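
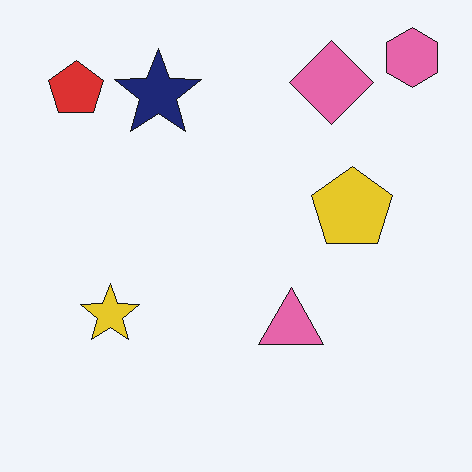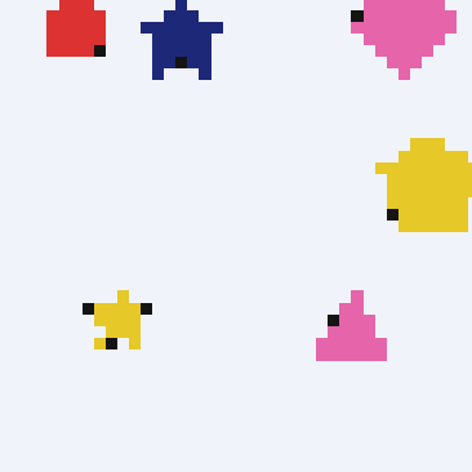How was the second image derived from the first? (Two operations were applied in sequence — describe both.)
The second image is the first heavily pixelated into large blocks, then cropped to a modestly smaller region and rescaled.

Shapes are reduced to large square blocks; fine edges and outlines are lost — a downscale-then-upscale (mosaic) effect. The visible shapes are larger and the field of view is narrower; shapes near the original edges may be partly or wholly outside the frame — a crop-and-rescale.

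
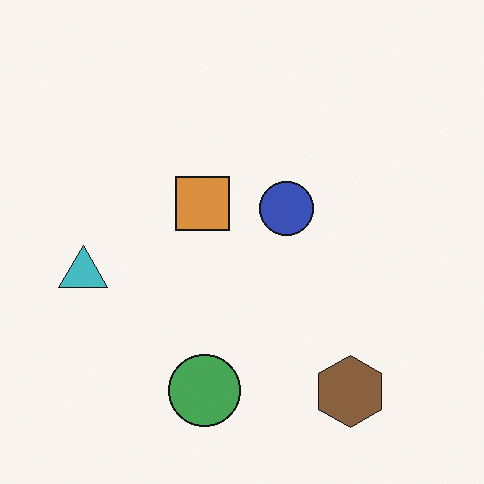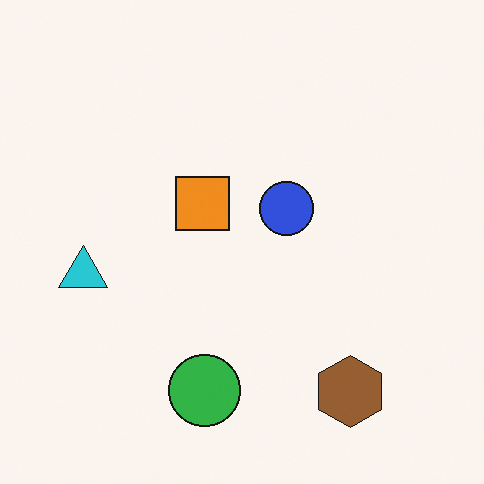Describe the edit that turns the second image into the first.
The first image is the second slightly desaturated.

All colors are more muted and greyish — a global saturation change.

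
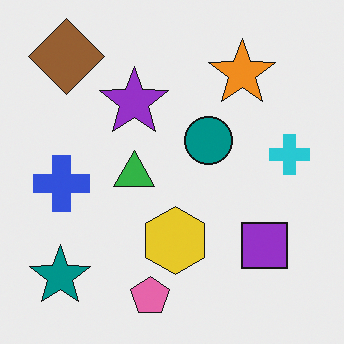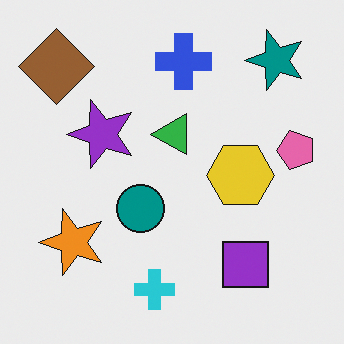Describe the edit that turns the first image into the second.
The second image is the first transposed (reflected across the top-left ↔ bottom-right diagonal).

Shapes have swapped their row and column positions — what was in the top-right is now in the bottom-left — a diagonal reflection.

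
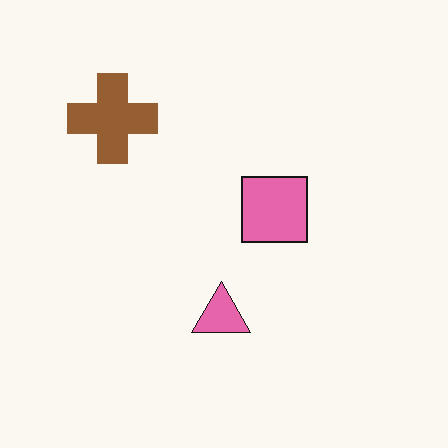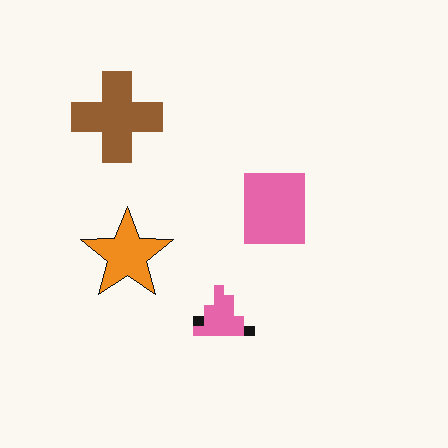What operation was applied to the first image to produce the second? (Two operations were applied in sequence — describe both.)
The second image is the first heavily pixelated into large blocks, then overlaid with an additional orange star.

Shapes are reduced to large square blocks; fine edges and outlines are lost — a downscale-then-upscale (mosaic) effect. An orange star appears in the second image that is absent from the first.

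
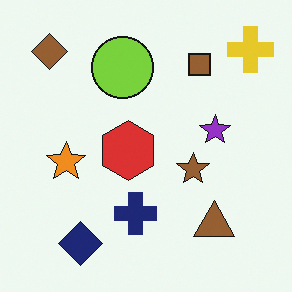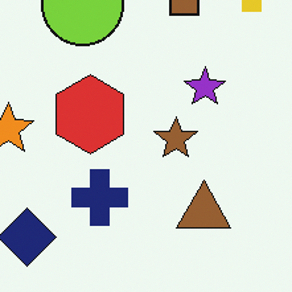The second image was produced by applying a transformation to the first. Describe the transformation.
The image was cropped slightly and scaled back up.

The visible shapes are larger and the field of view is narrower; shapes near the original edges may be partly or wholly outside the frame — a crop-and-rescale.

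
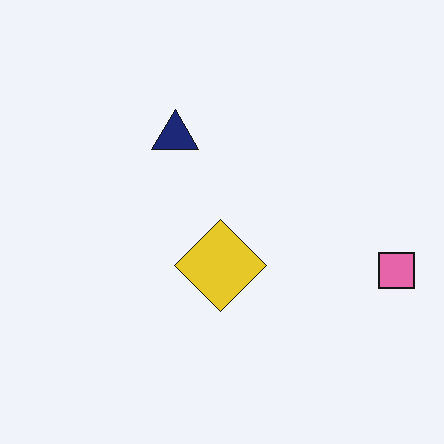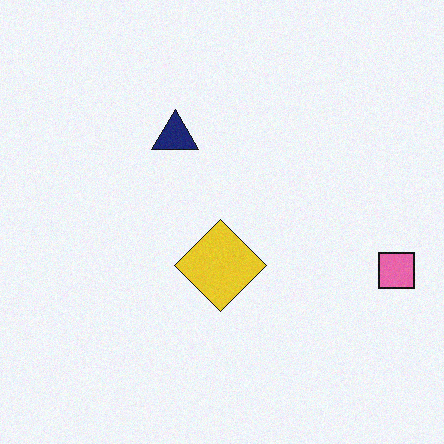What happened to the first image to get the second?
The image was degraded with light additive noise.

Random speckle covers the whole image, including the flat background.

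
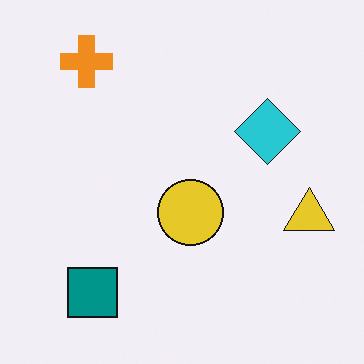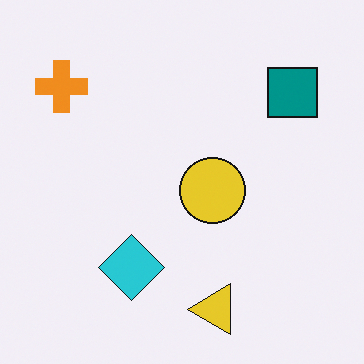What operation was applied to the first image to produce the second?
It was transposed (reflected across the top-left ↔ bottom-right diagonal).

Shapes have swapped their row and column positions — what was in the top-right is now in the bottom-left — a diagonal reflection.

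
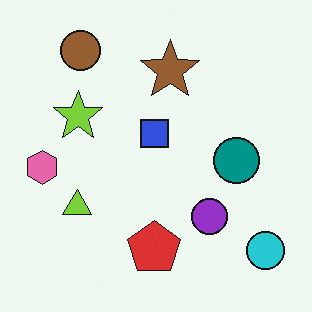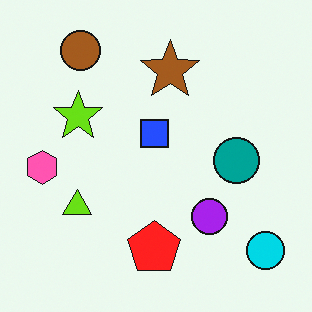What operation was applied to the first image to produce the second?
Slightly oversaturated.

All colors are more vivid — a global saturation change.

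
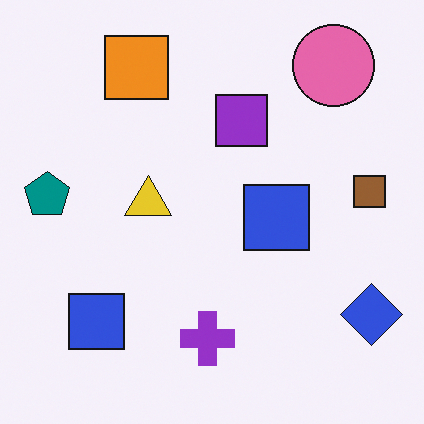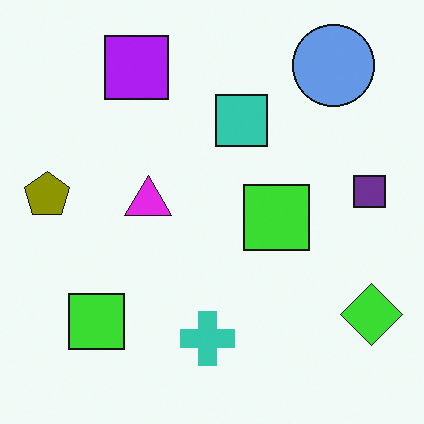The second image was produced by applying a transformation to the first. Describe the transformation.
This is the original image hue-shifted by a large amount.

Every shape's color has rotated by the same amount around the hue wheel — a uniform hue shift.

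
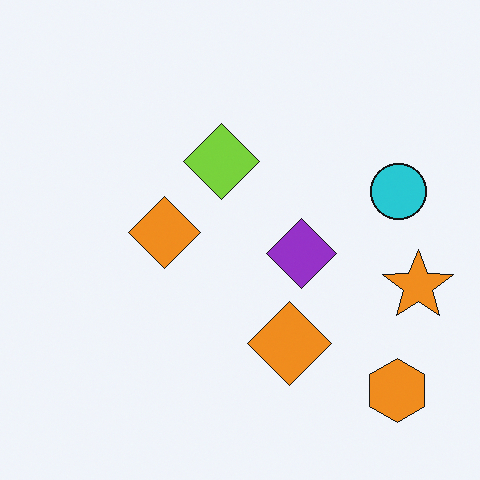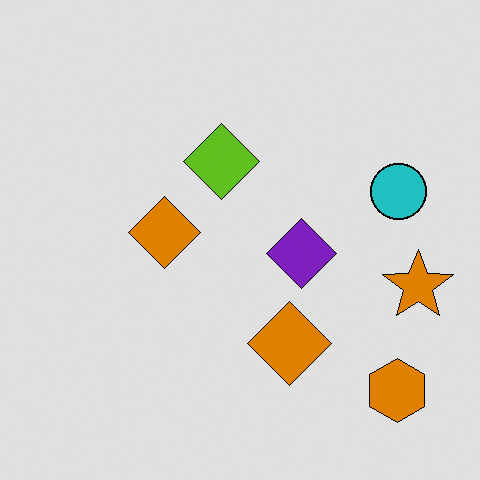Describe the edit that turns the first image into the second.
It was moderately posterized.

Each flat color has snapped to a coarser quantized level — most visibly, the near-white background has dropped to a flat grey.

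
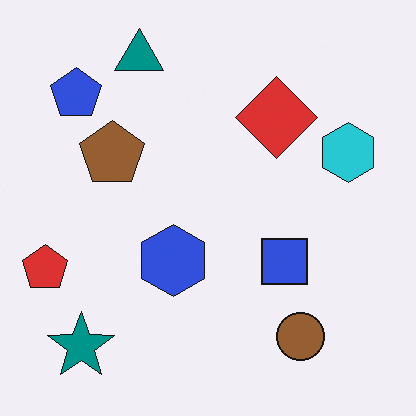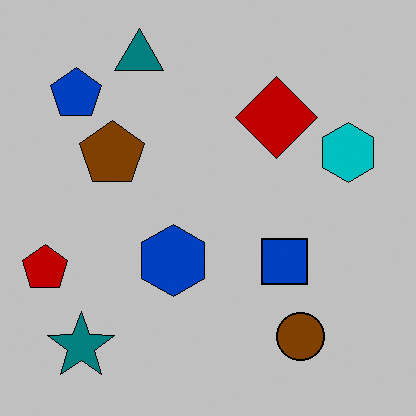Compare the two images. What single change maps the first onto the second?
Heavily posterized to just a handful of flat colors.

Each flat color has snapped to a coarser quantized level — most visibly, the near-white background has dropped to a flat grey.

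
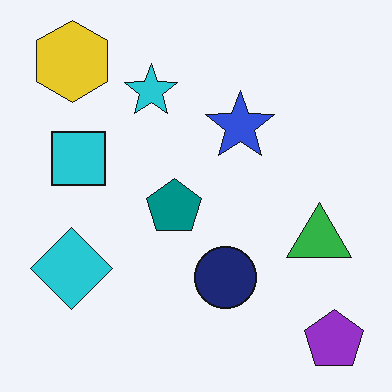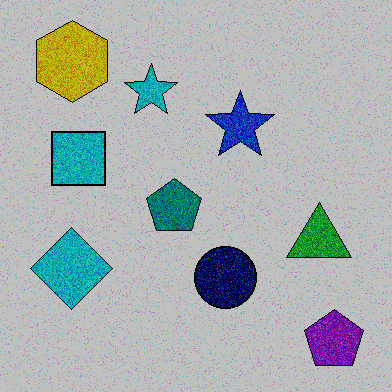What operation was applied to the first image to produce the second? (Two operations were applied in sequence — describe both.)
This is the original image degraded with heavy additive noise, then heavily posterized to just a handful of flat colors.

Random speckle covers the whole image, including the flat background. Each flat color has snapped to a coarser quantized level — most visibly, the near-white background has dropped to a flat grey.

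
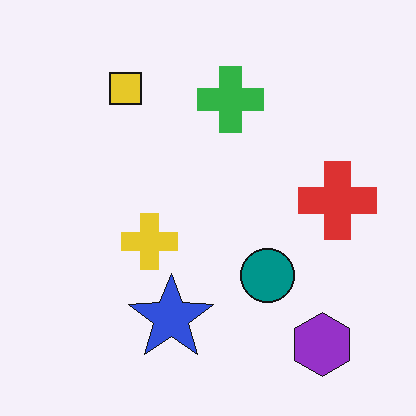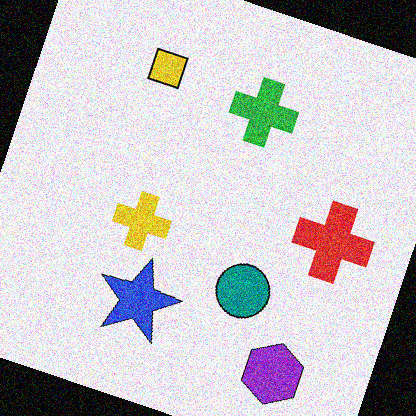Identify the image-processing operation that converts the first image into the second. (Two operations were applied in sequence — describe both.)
This is the original image rotated clockwise by a clearly visible amount, then degraded with strong gaussian noise.

Every shape is tilted by the same angle and the image corners show triangular fill wedges — a whole-image rotation by a non-right angle. Random speckle covers the whole image, including the flat background.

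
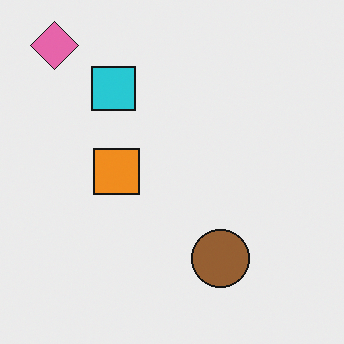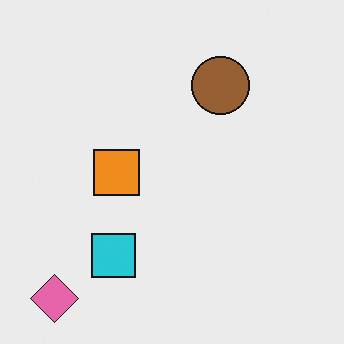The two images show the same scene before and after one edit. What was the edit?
Flipped vertically (top ↔ bottom).

The pink diamond is in the top-left of the first image and the bottom-left of the second — shapes on opposite sides of the horizontal midline have swapped in a mirror flip.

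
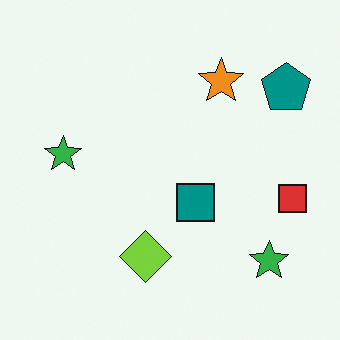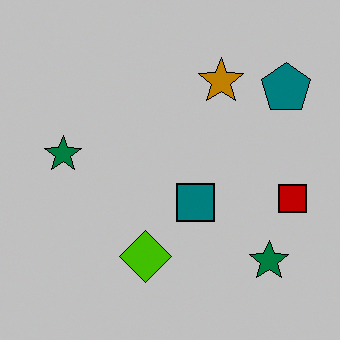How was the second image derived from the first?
The transformation is: heavily posterized to just a handful of flat colors.

Each flat color has snapped to a coarser quantized level — most visibly, the near-white background has dropped to a flat grey.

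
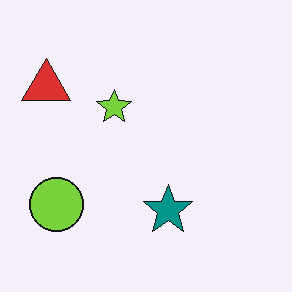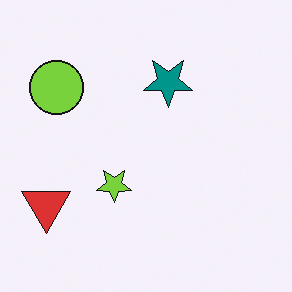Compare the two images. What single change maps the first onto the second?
This is the original image flipped vertically (top ↔ bottom).

The teal star is in the bottom of the first image and the top of the second — shapes on opposite sides of the horizontal midline have swapped in a mirror flip.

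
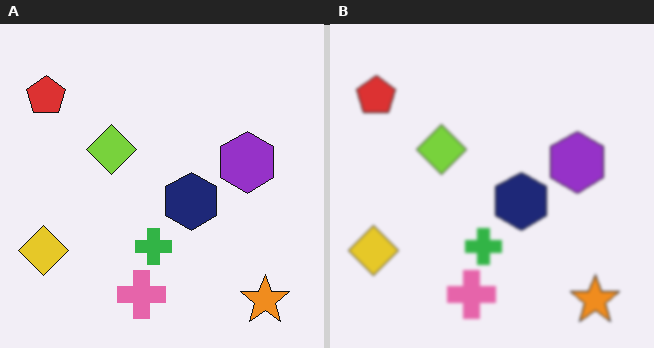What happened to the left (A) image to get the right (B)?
The right (B) image is the left (A) slightly softened.

Shape edges and outlines are uniformly softened across the whole image.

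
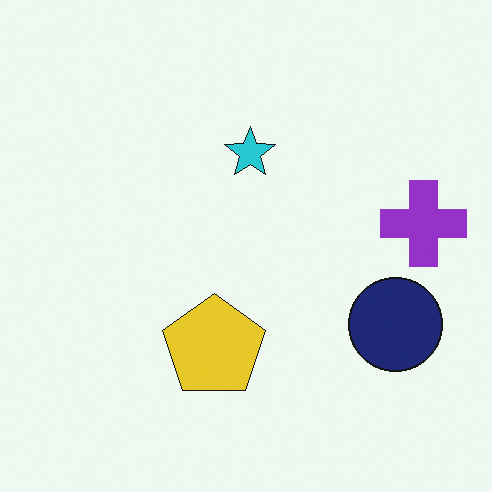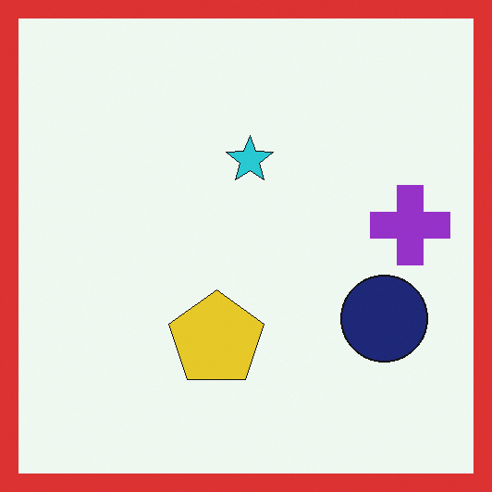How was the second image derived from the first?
The image was framed with a red border.

A solid red frame runs around the edge of the second image, with the content slightly shrunk inside it.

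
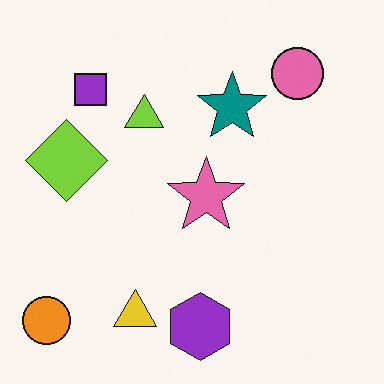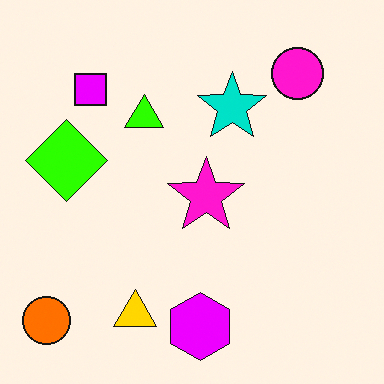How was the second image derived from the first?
The image was heavily oversaturated.

All colors are more vivid — a global saturation change.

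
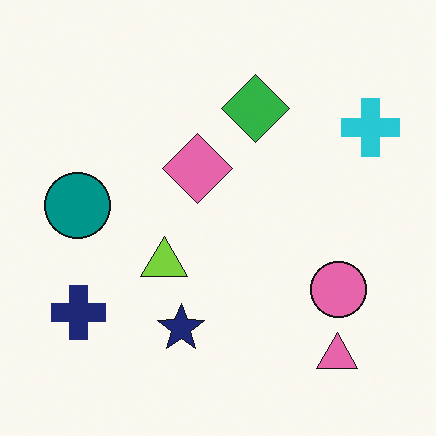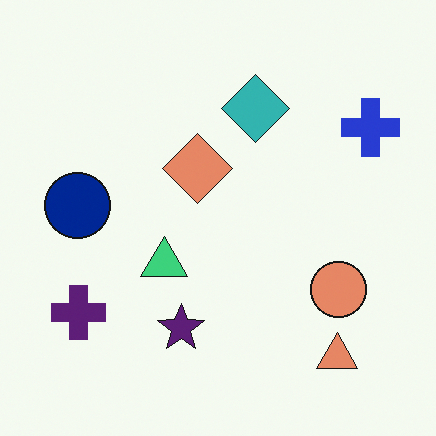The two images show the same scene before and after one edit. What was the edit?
This is the original image hue-shifted slightly.

Every shape's color has rotated by the same amount around the hue wheel — a uniform hue shift.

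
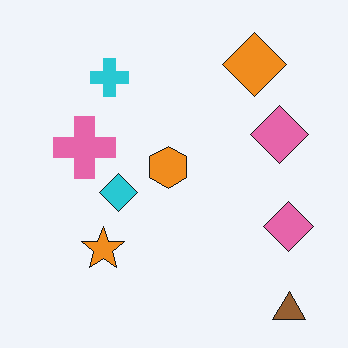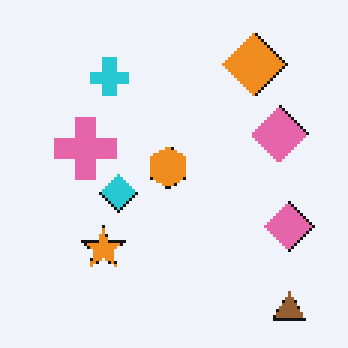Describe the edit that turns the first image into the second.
The second image is the first lightly pixelated (a mild mosaic effect).

Shapes are reduced to large square blocks; fine edges and outlines are lost — a downscale-then-upscale (mosaic) effect.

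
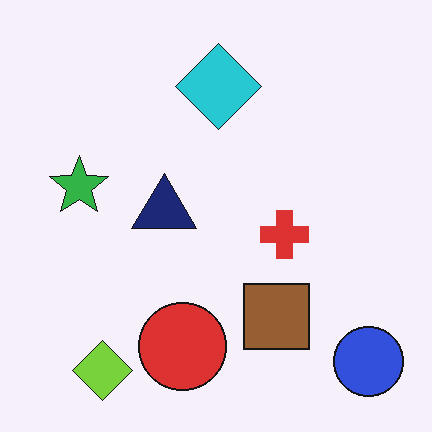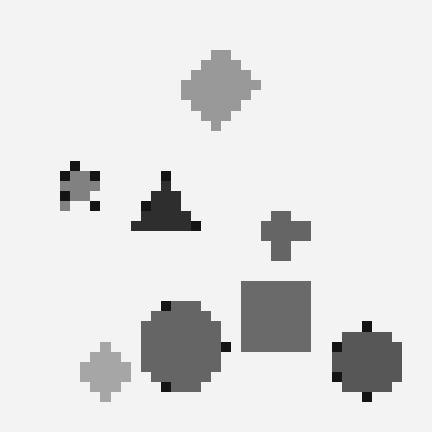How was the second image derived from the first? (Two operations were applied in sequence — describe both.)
The second image is the first heavily pixelated into large blocks, then converted to grayscale.

Shapes are reduced to large square blocks; fine edges and outlines are lost — a downscale-then-upscale (mosaic) effect. All color is removed — every shape is now a shade of grey.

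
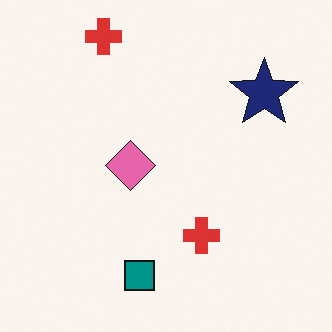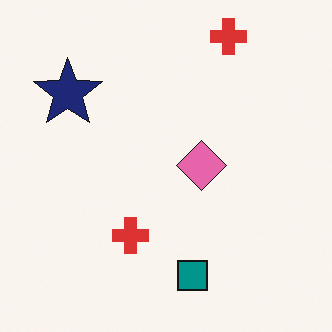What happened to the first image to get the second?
Flipped horizontally (left ↔ right).

The navy star is in the top-right of the first image and the top-left of the second — shapes on opposite sides of the vertical midline have swapped in a mirror flip.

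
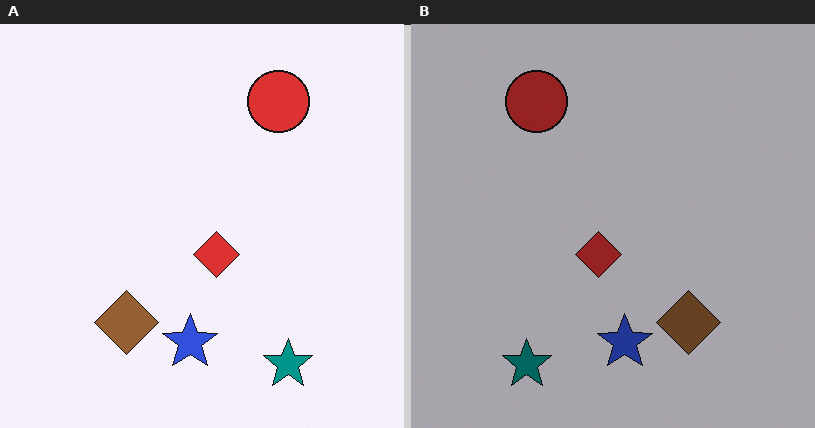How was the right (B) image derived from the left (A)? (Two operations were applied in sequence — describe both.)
Flipped horizontally (left ↔ right), then substantially darkened.

The teal star is in the bottom-right of the left (A) image and the bottom-left of the right (B) — shapes on opposite sides of the vertical midline have swapped in a mirror flip. Every pixel — background and shapes alike — is uniformly darkened.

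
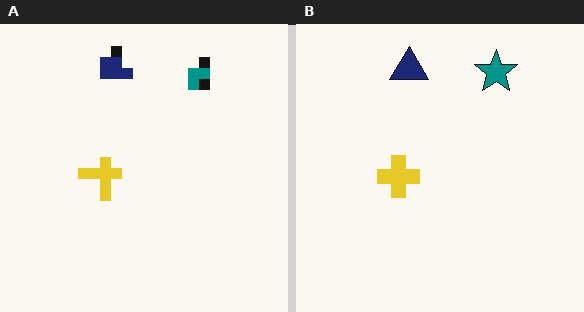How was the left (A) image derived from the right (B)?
It was coarsely pixelated.

Shapes are reduced to large square blocks; fine edges and outlines are lost — a downscale-then-upscale (mosaic) effect.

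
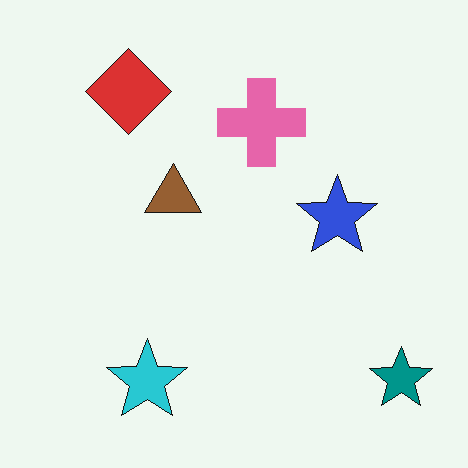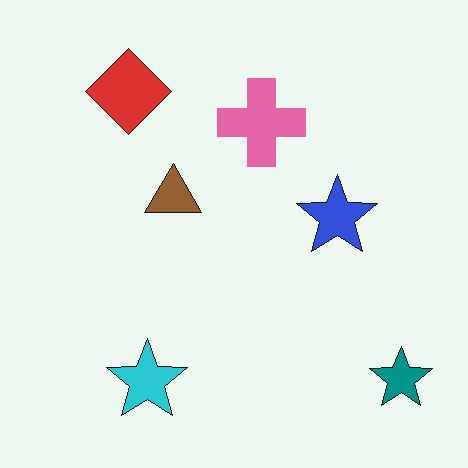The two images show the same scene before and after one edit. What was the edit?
This is the original image JPEG-compressed with visible artifacts.

Blocky 8×8 compression artifacts appear around shape edges and the flat background shows ringing — characteristic JPEG degradation.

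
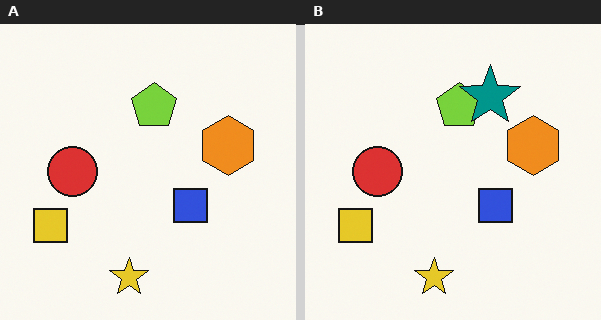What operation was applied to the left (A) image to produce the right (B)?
Overlaid with an additional teal star.

A teal star appears in the right (B) image that is absent from the left (A).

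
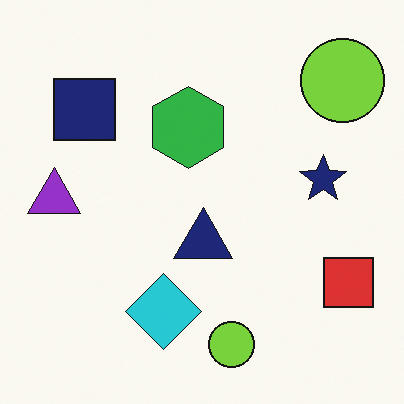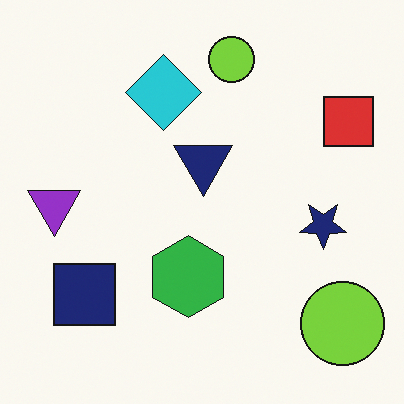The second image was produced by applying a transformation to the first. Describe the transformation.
The second image is the first flipped vertically (top ↔ bottom).

The cyan diamond is in the bottom of the first image and the top of the second — shapes on opposite sides of the horizontal midline have swapped in a mirror flip.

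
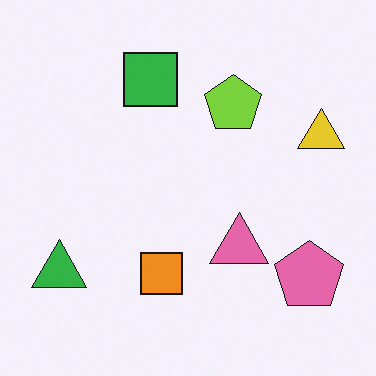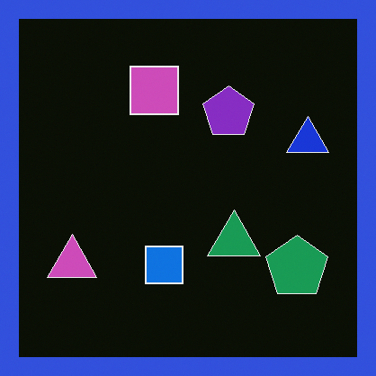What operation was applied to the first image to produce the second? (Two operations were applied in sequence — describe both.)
The image was color-inverted (negative), then framed with a blue border.

The light background has become dark and every shape's color is its complement — a photographic negative. A solid blue frame runs around the edge of the second image, with the content slightly shrunk inside it.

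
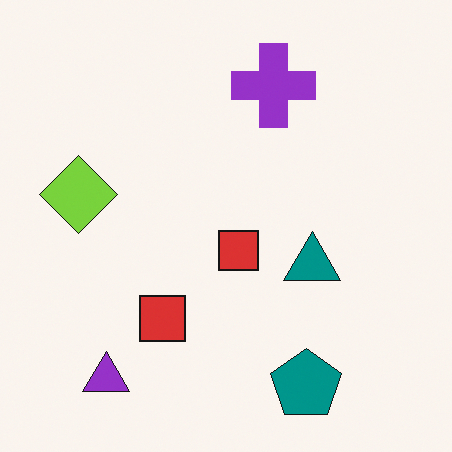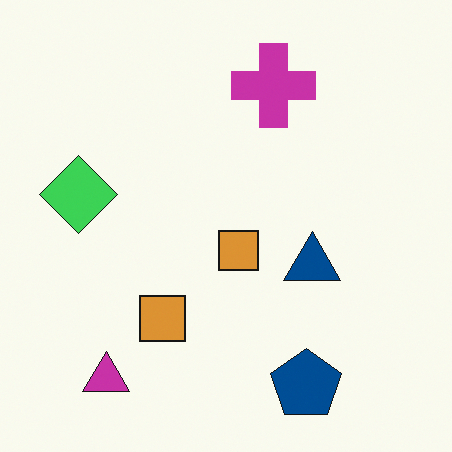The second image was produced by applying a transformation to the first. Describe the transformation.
Hue-shifted slightly.

Every shape's color has rotated by the same amount around the hue wheel — a uniform hue shift.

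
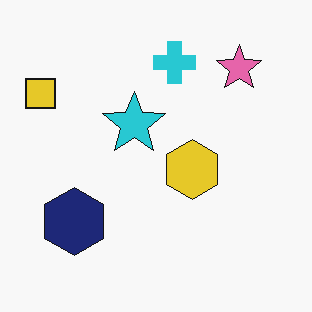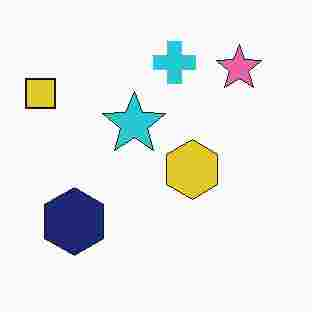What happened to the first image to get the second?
The second image is the first degraded with heavy JPEG compression.

Blocky 8×8 compression artifacts appear around shape edges and the flat background shows ringing — characteristic JPEG degradation.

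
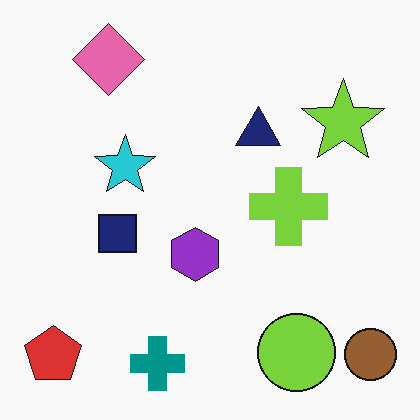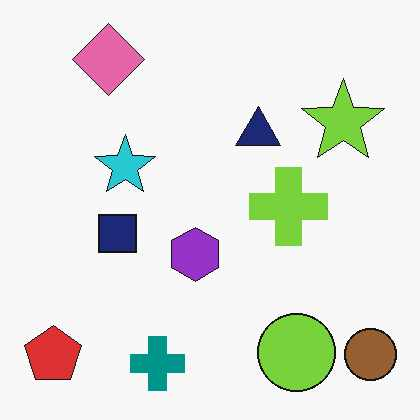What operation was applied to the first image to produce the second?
It was JPEG-compressed with visible artifacts.

Blocky 8×8 compression artifacts appear around shape edges and the flat background shows ringing — characteristic JPEG degradation.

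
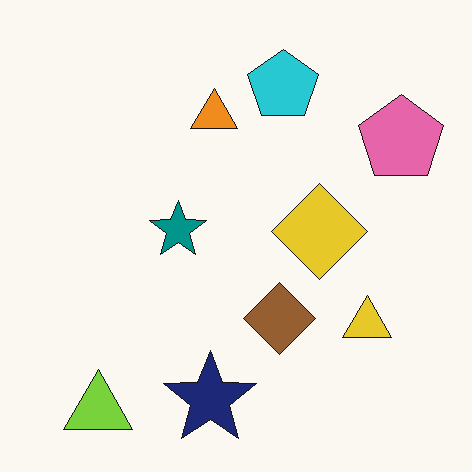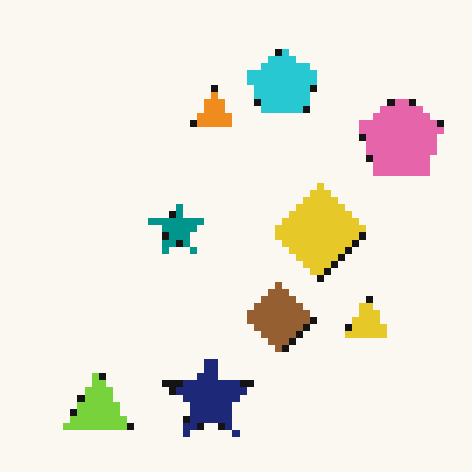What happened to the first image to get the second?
The transformation is: pixelated into visible square blocks.

Shapes are reduced to large square blocks; fine edges and outlines are lost — a downscale-then-upscale (mosaic) effect.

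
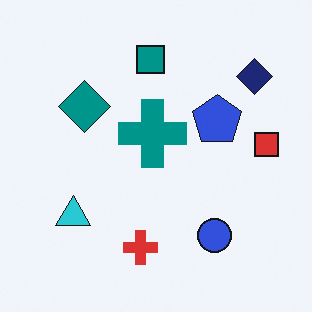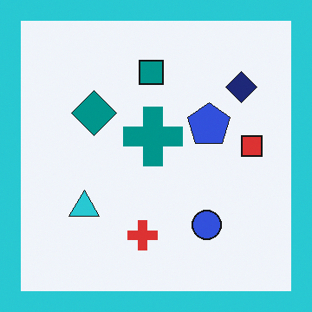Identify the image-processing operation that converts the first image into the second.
This is the original image framed with a cyan border.

A solid cyan frame runs around the edge of the second image, with the content slightly shrunk inside it.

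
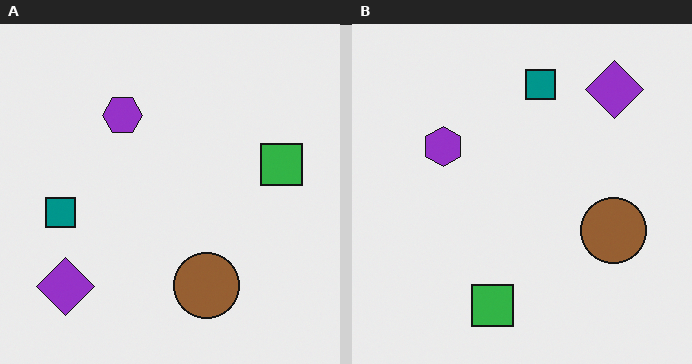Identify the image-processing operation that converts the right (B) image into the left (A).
It was transposed (reflected across the top-left ↔ bottom-right diagonal).

Shapes have swapped their row and column positions — what was in the top-right is now in the bottom-left — a diagonal reflection.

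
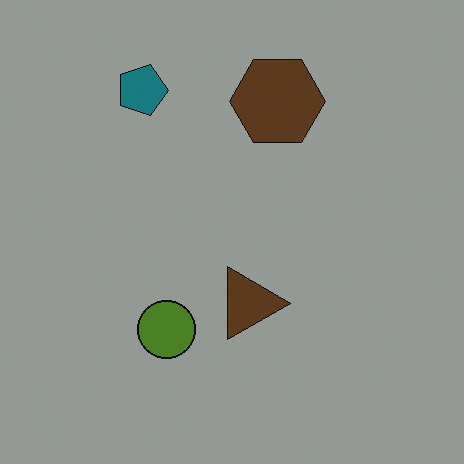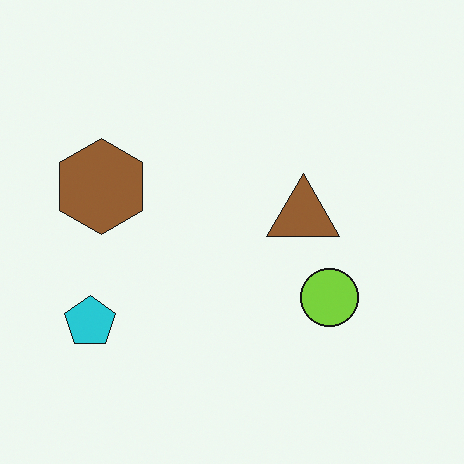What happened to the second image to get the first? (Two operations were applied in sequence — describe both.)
It was rotated 90° clockwise, then substantially darkened.

The cyan pentagon sits in the bottom-left of the second image and the top-left of the first — consistent with a whole-image 90° clockwise rotation. Every pixel — background and shapes alike — is uniformly darkened.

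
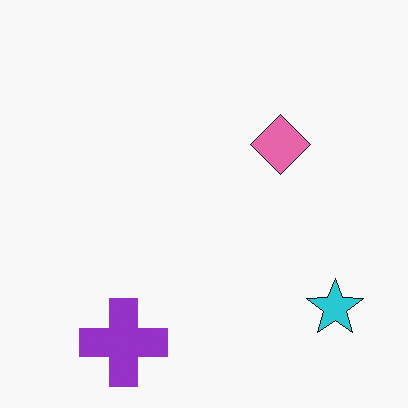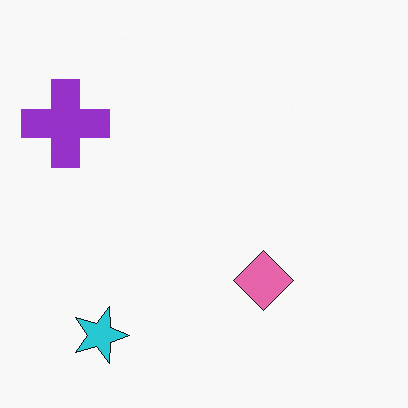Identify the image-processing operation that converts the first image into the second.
Rotated 90° clockwise.

The cyan star sits in the bottom-right of the first image and the bottom-left of the second — consistent with a whole-image 90° clockwise rotation.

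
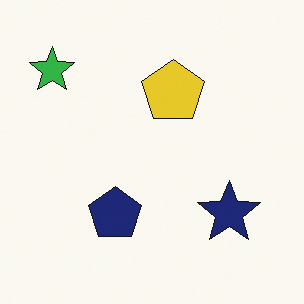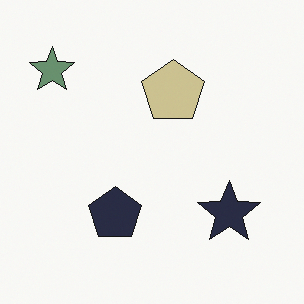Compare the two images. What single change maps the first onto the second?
The second image is the first made much more muted (saturation change).

All colors are more muted and greyish — a global saturation change.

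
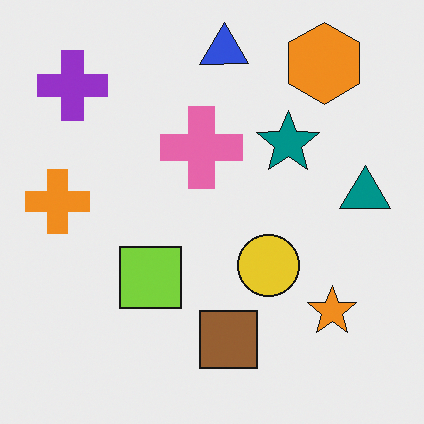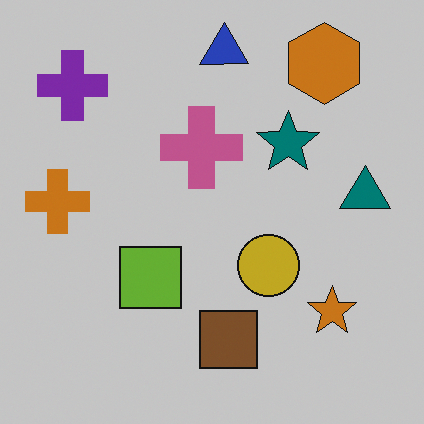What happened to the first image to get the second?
The transformation is: slightly darkened.

Every pixel — background and shapes alike — is uniformly darkened.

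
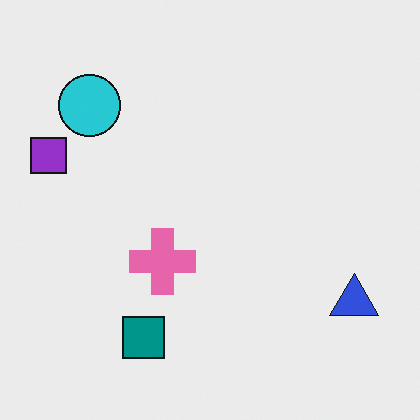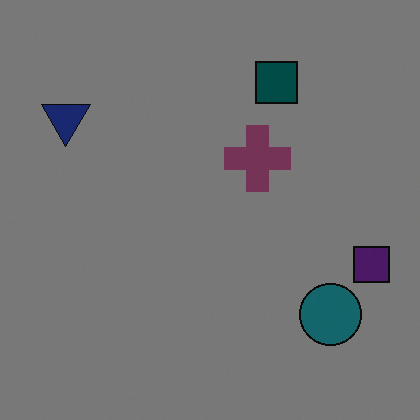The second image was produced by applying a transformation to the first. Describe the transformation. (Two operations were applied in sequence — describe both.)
The transformation is: rotated 180°, then noticeably darkened.

The purple square sits in the left of the first image and the right of the second — consistent with a whole-image 180° rotation. Every pixel — background and shapes alike — is uniformly darkened.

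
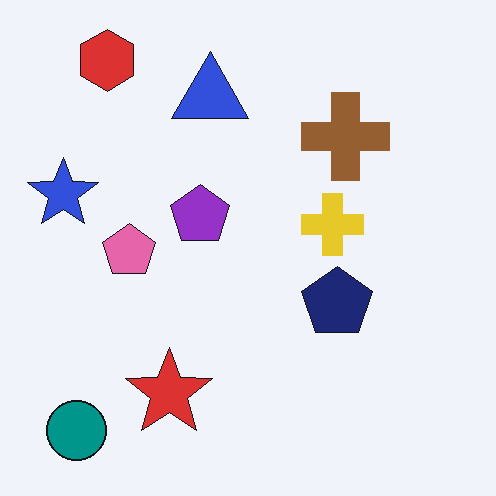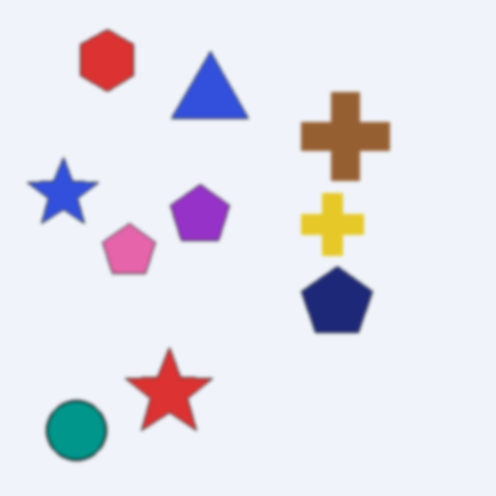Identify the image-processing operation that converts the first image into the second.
This is the original image lightly blurred.

Shape edges and outlines are uniformly softened across the whole image.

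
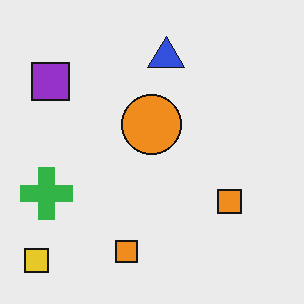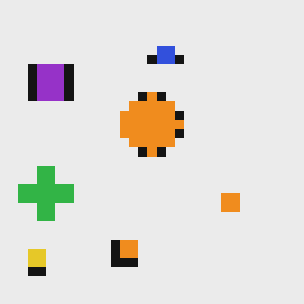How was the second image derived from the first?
The transformation is: heavily pixelated into large blocks.

Shapes are reduced to large square blocks; fine edges and outlines are lost — a downscale-then-upscale (mosaic) effect.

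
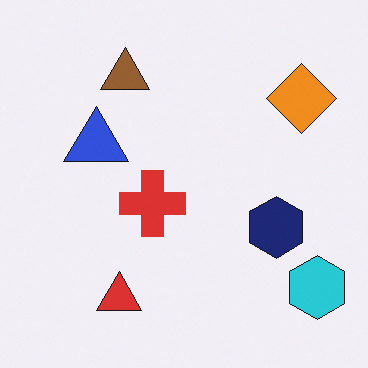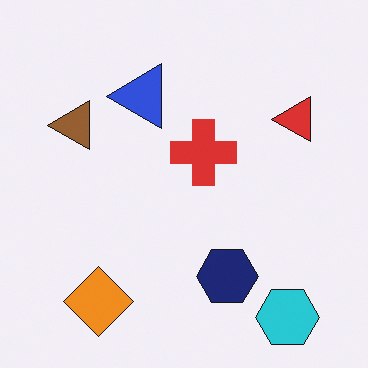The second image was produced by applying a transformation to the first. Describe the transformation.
This is the original image transposed (reflected across the top-left ↔ bottom-right diagonal).

Shapes have swapped their row and column positions — what was in the top-right is now in the bottom-left — a diagonal reflection.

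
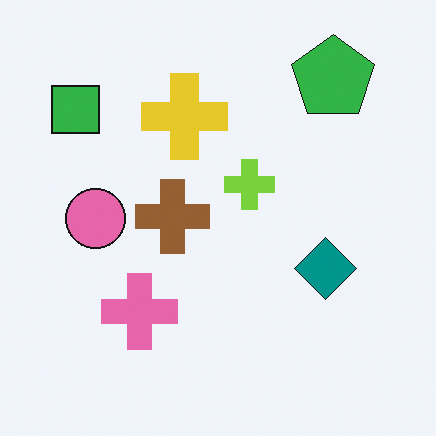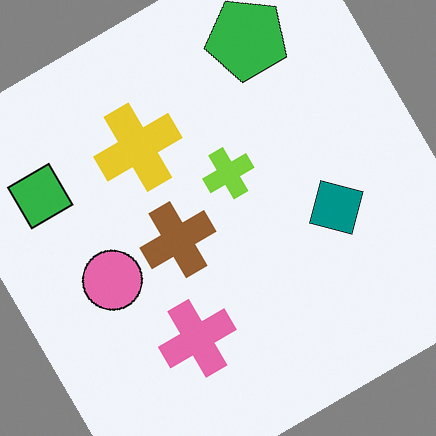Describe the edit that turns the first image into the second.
The image was rotated counter-clockwise by a large amount — several tens of degrees.

Every shape is tilted by the same angle and the image corners show triangular fill wedges — a whole-image rotation by a non-right angle.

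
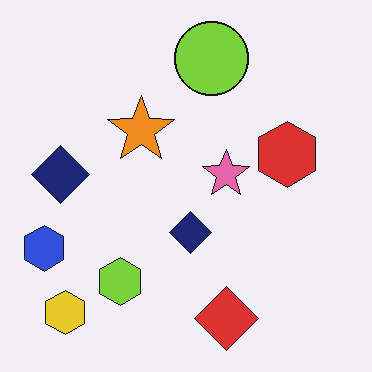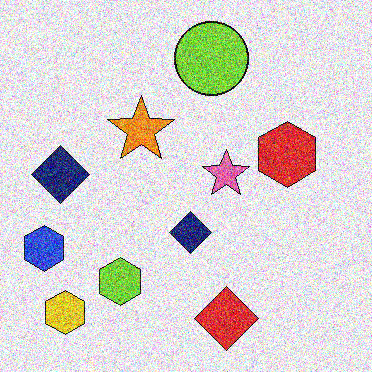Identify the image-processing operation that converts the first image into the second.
The second image is the first degraded with a thick layer of grain.

Random speckle covers the whole image, including the flat background.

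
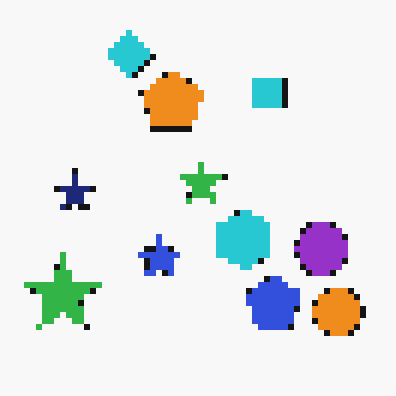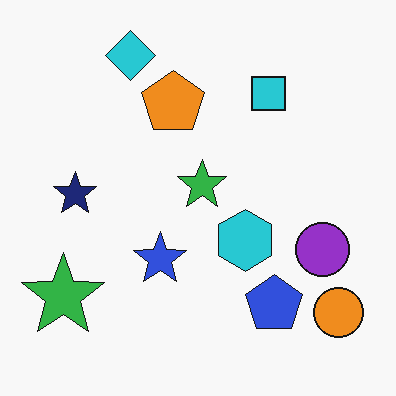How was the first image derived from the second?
This is the original image pixelated into visible square blocks.

Shapes are reduced to large square blocks; fine edges and outlines are lost — a downscale-then-upscale (mosaic) effect.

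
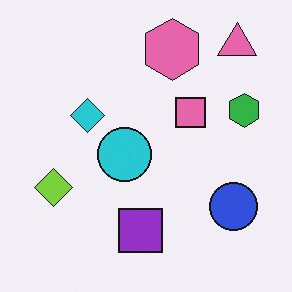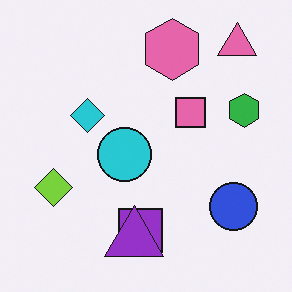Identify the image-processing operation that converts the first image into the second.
The transformation is: overlaid with an additional purple triangle.

A purple triangle appears in the second image that is absent from the first.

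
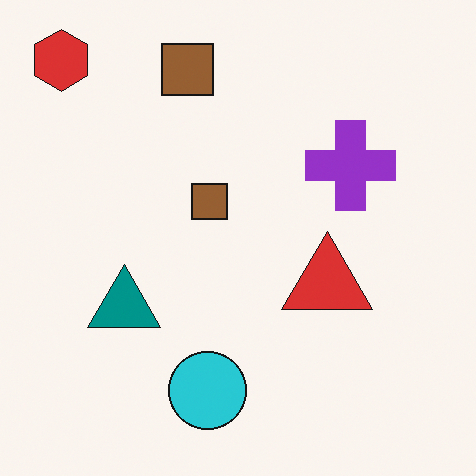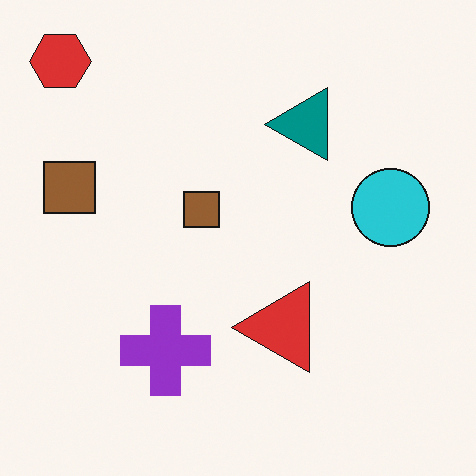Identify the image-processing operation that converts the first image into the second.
The transformation is: transposed (reflected across the top-left ↔ bottom-right diagonal).

Shapes have swapped their row and column positions — what was in the top-right is now in the bottom-left — a diagonal reflection.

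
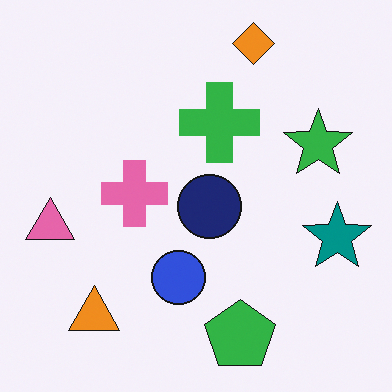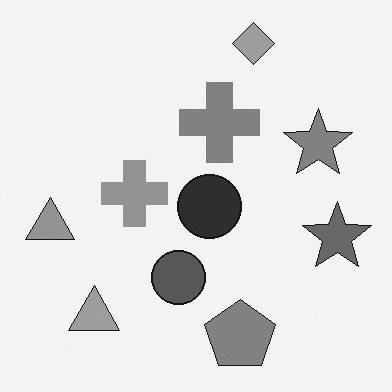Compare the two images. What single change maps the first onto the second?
The image was converted to grayscale.

All color is removed — every shape is now a shade of grey.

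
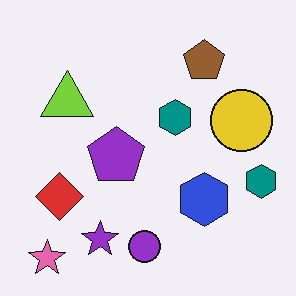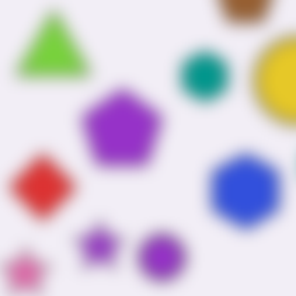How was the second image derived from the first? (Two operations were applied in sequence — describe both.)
Heavily blurred, then cropped to a modestly smaller region and rescaled.

Shape edges and outlines are uniformly softened across the whole image. The visible shapes are larger and the field of view is narrower; shapes near the original edges may be partly or wholly outside the frame — a crop-and-rescale.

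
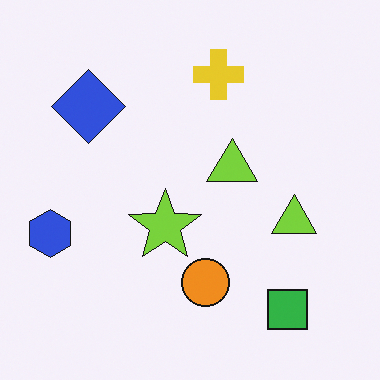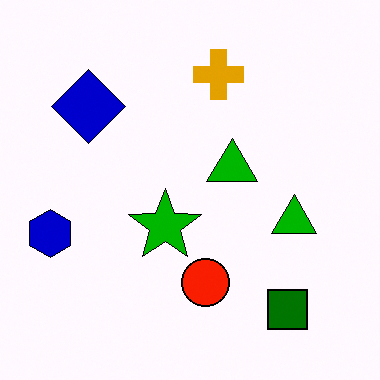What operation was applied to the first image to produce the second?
The transformation is: given much higher contrast.

Tones are pushed away from mid-grey across the whole image — a global contrast change.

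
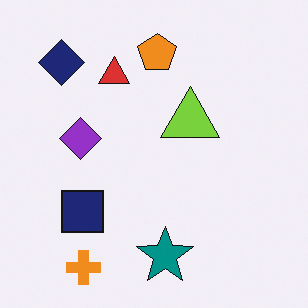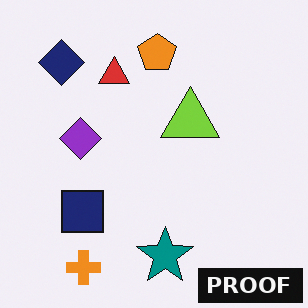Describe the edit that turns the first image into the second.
Watermarked with the text "PROOF" in the lower-right corner.

A dark label reading "PROOF" appears in the lower-right corner.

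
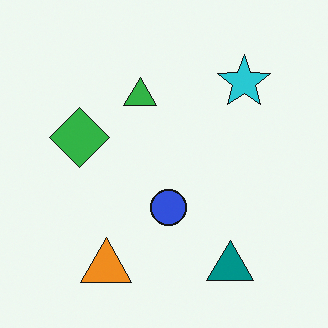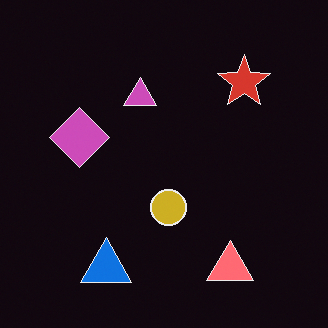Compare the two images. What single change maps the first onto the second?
The image was color-inverted (negative).

The light background has become dark and every shape's color is its complement — a photographic negative.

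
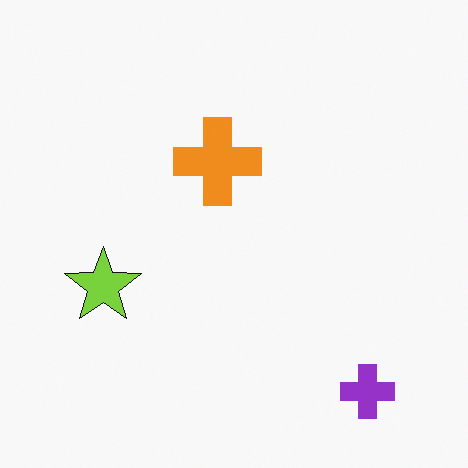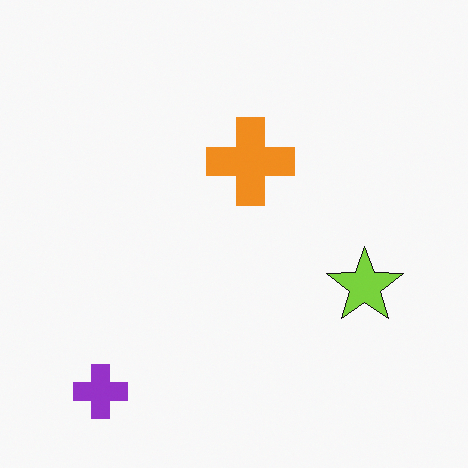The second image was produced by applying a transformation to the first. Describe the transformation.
The transformation is: flipped horizontally (left ↔ right).

The purple cross is in the bottom-right of the first image and the bottom-left of the second — shapes on opposite sides of the vertical midline have swapped in a mirror flip.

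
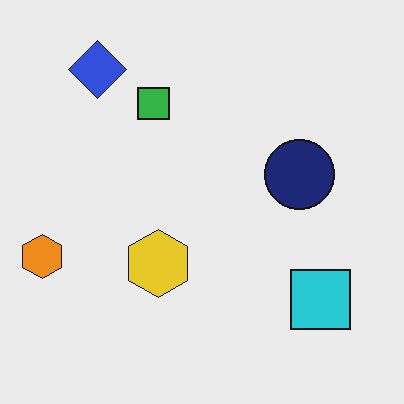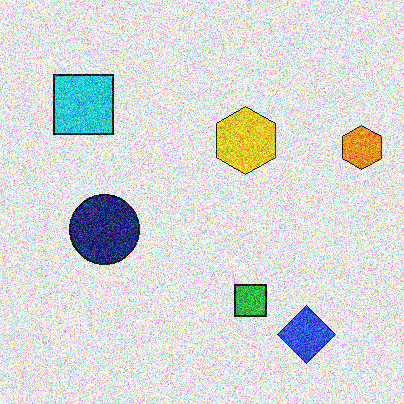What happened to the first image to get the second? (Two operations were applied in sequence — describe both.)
Degraded with strong gaussian noise, then rotated 180°.

Random speckle covers the whole image, including the flat background. The blue diamond sits in the top-left of the first image and the bottom-right of the second — consistent with a whole-image 180° rotation.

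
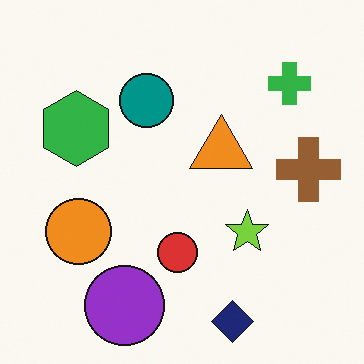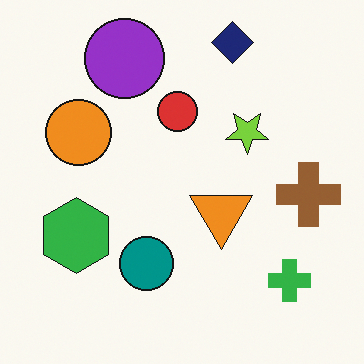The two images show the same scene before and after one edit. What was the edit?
This is the original image flipped vertically (top ↔ bottom).

The navy diamond is in the bottom of the first image and the top of the second — shapes on opposite sides of the horizontal midline have swapped in a mirror flip.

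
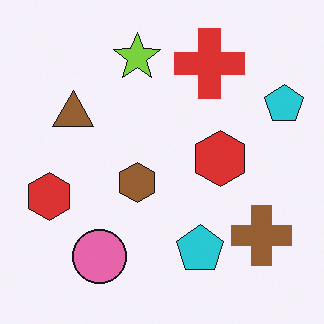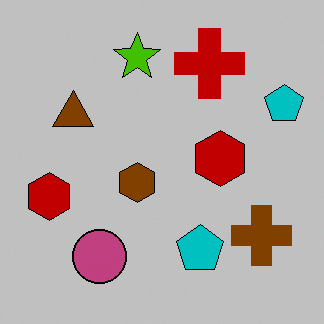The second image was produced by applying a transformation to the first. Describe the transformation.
The image was heavily posterized to just a handful of flat colors.

Each flat color has snapped to a coarser quantized level — most visibly, the near-white background has dropped to a flat grey.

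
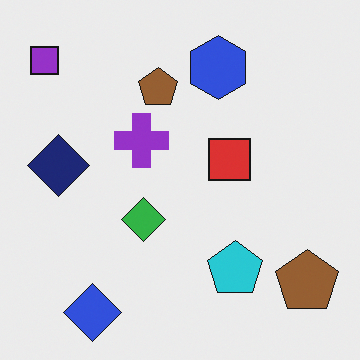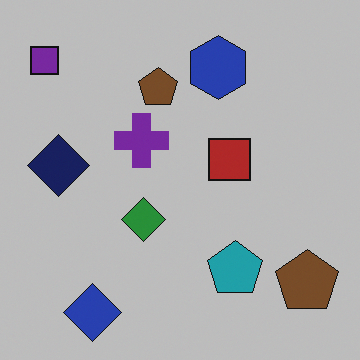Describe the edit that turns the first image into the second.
It was slightly darkened.

Every pixel — background and shapes alike — is uniformly darkened.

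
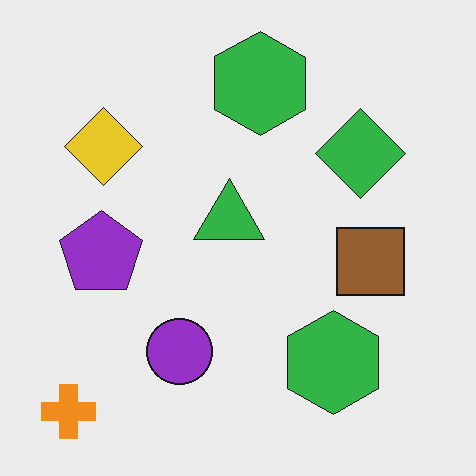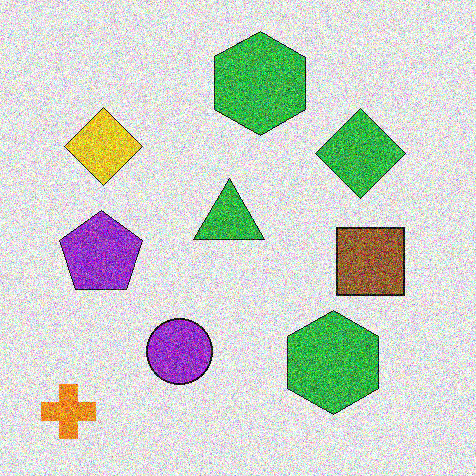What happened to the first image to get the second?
Degraded with strong gaussian noise.

Random speckle covers the whole image, including the flat background.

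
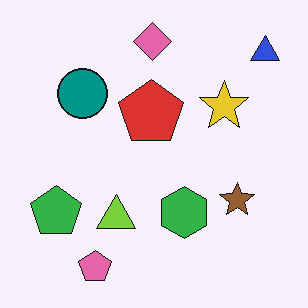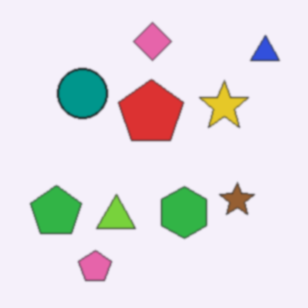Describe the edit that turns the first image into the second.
Lightly blurred.

Shape edges and outlines are uniformly softened across the whole image.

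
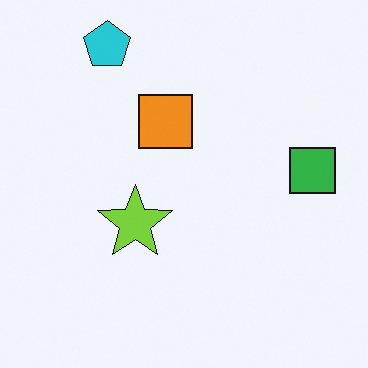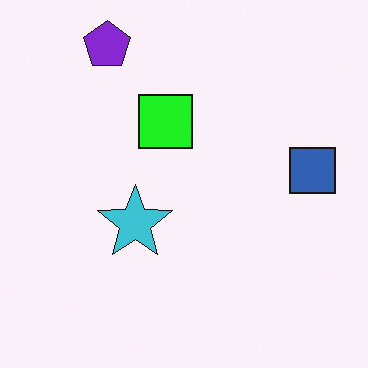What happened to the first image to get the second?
The transformation is: hue-shifted noticeably.

Every shape's color has rotated by the same amount around the hue wheel — a uniform hue shift.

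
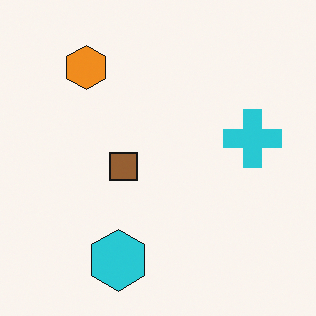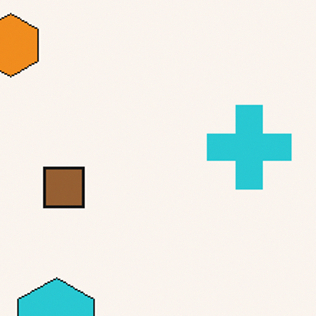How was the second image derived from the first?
The image was cropped slightly and scaled back up.

The visible shapes are larger and the field of view is narrower; shapes near the original edges may be partly or wholly outside the frame — a crop-and-rescale.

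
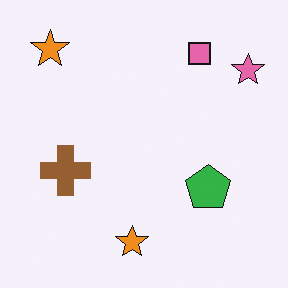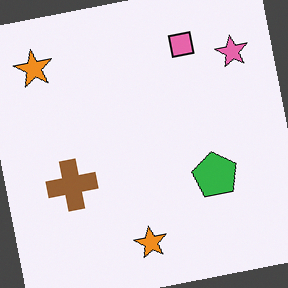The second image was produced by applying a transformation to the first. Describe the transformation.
This is the original image rotated counter-clockwise by a slight angle.

Every shape is tilted by the same angle and the image corners show triangular fill wedges — a whole-image rotation by a non-right angle.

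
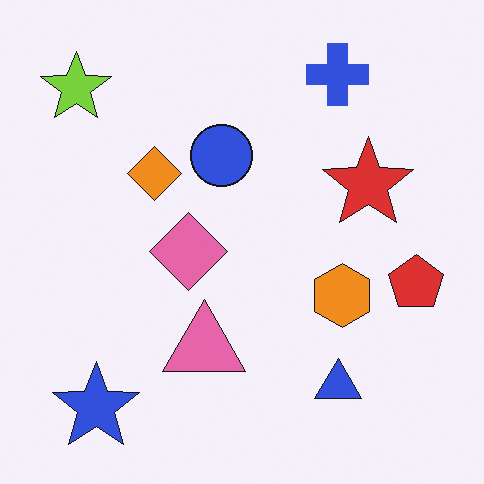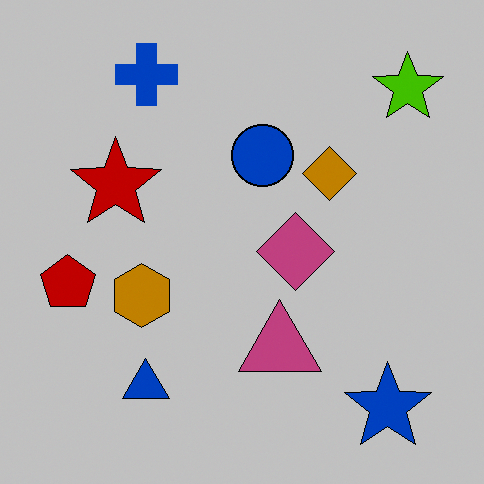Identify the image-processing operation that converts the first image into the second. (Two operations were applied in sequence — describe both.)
The transformation is: flipped horizontally (left ↔ right), then aggressively posterized.

The red pentagon is in the right of the first image and the left of the second — shapes on opposite sides of the vertical midline have swapped in a mirror flip. Each flat color has snapped to a coarser quantized level — most visibly, the near-white background has dropped to a flat grey.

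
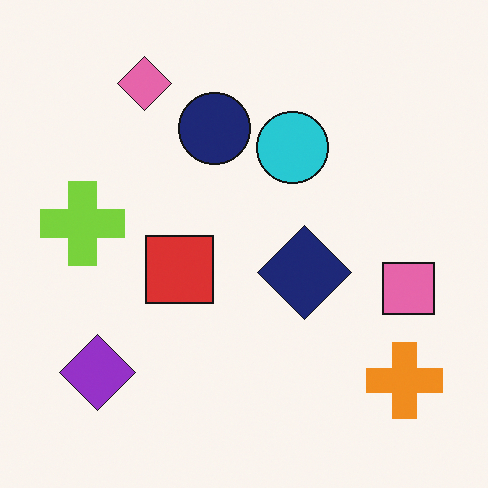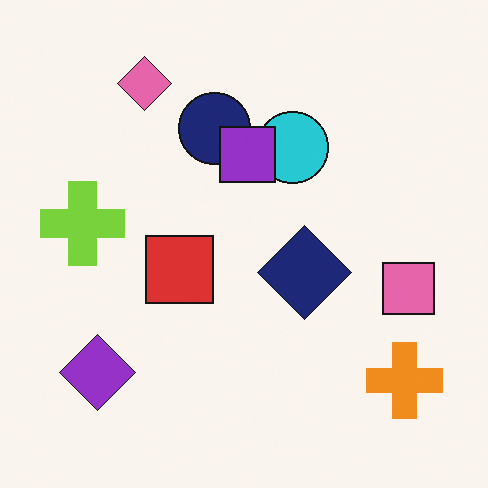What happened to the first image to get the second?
The transformation is: overlaid with an additional purple square.

A purple square appears in the second image that is absent from the first.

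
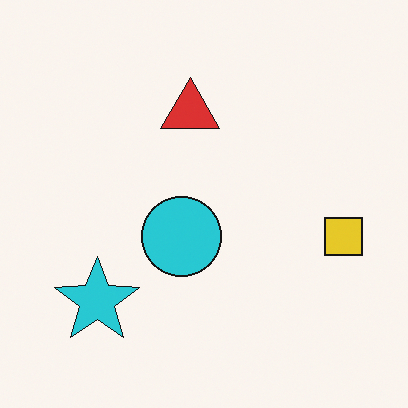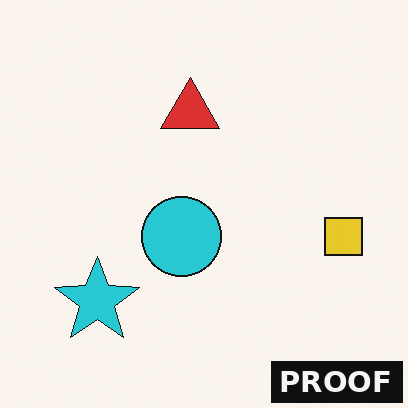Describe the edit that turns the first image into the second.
The transformation is: watermarked with the text "PROOF" in the lower-right corner.

A dark label reading "PROOF" appears in the lower-right corner.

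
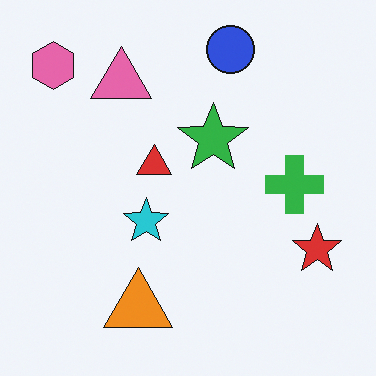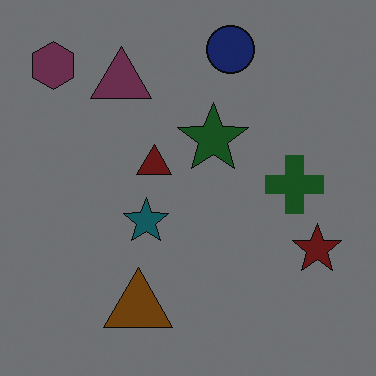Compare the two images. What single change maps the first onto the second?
The transformation is: substantially darkened.

Every pixel — background and shapes alike — is uniformly darkened.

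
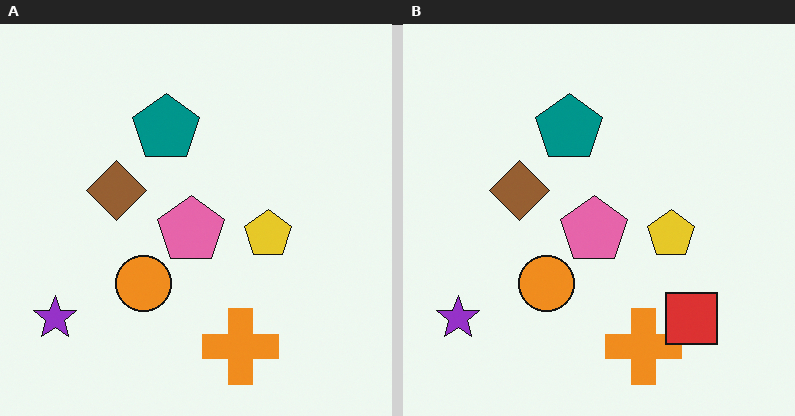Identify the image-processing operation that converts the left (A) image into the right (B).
The transformation is: overlaid with an additional red square.

A red square appears in the right (B) image that is absent from the left (A).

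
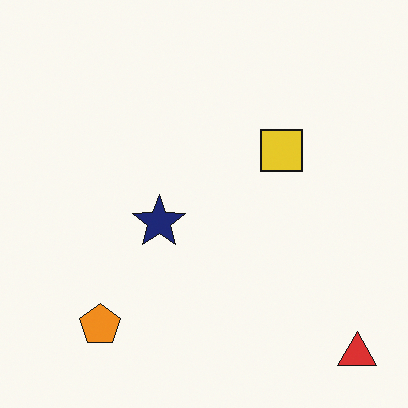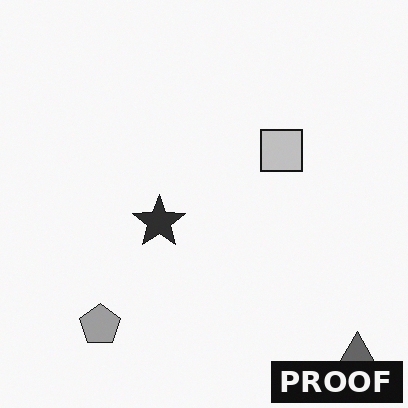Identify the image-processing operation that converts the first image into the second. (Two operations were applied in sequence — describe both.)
The second image is the first converted to grayscale, then watermarked with the text "PROOF" in the lower-right corner.

All color is removed — every shape is now a shade of grey. A dark label reading "PROOF" appears in the lower-right corner.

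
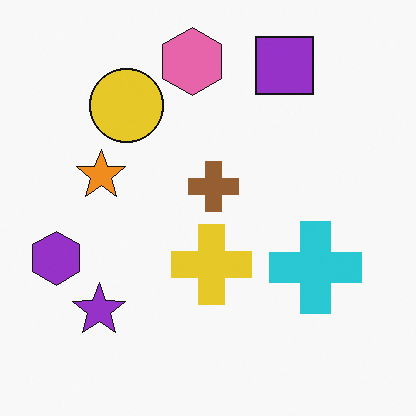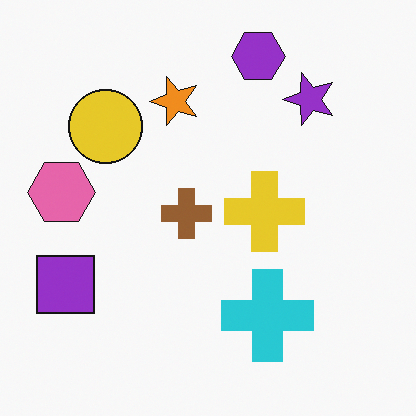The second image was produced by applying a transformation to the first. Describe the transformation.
This is the original image transposed (reflected across the top-left ↔ bottom-right diagonal).

Shapes have swapped their row and column positions — what was in the top-right is now in the bottom-left — a diagonal reflection.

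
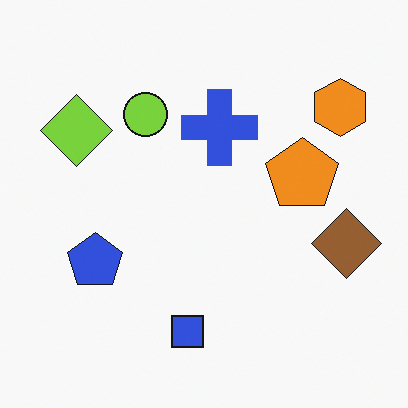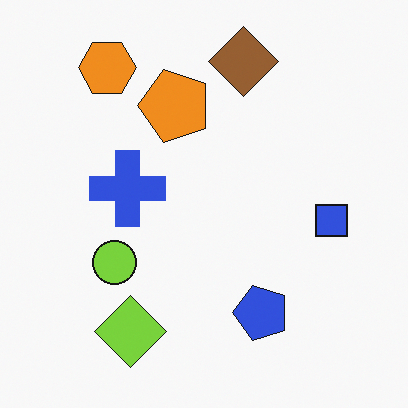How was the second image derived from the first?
The transformation is: rotated 90° counter-clockwise.

The orange hexagon sits in the top-right of the first image and the top-left of the second — consistent with a whole-image 90° counter-clockwise rotation.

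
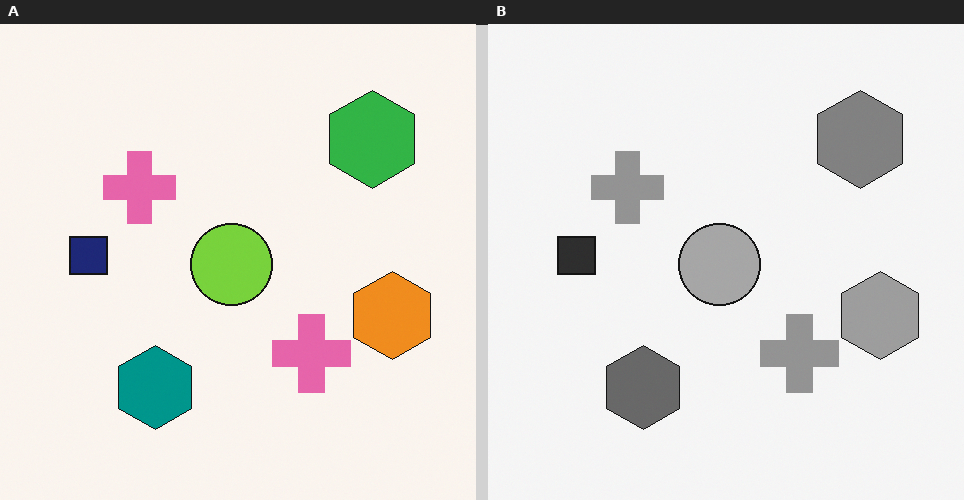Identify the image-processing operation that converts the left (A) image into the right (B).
The right (B) image is the left (A) converted to grayscale.

All color is removed — every shape is now a shade of grey.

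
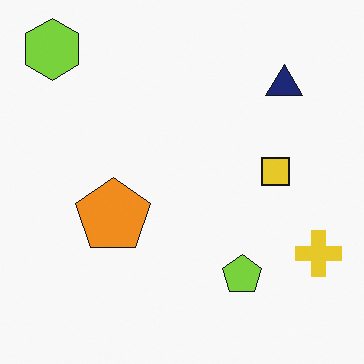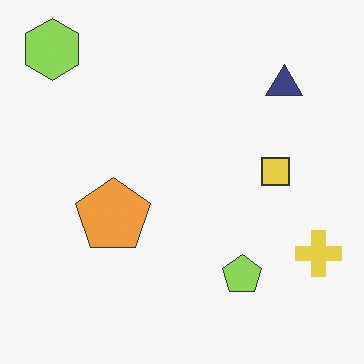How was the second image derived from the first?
Given slightly reduced contrast.

Tones are pushed toward mid-grey across the whole image — a global contrast change.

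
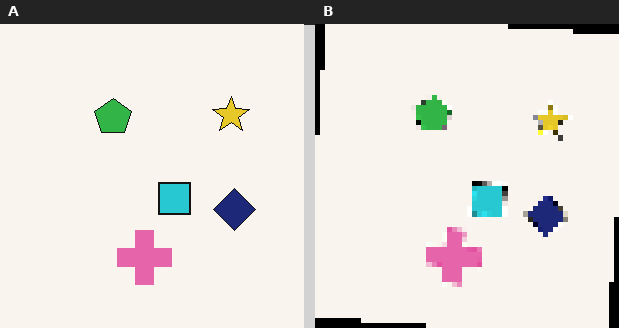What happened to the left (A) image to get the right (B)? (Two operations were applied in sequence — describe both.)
This is the original image rotated clockwise by a few degrees, then mildly pixelated.

Every shape is tilted by the same angle and the image corners show triangular fill wedges — a whole-image rotation by a non-right angle. Shapes are reduced to large square blocks; fine edges and outlines are lost — a downscale-then-upscale (mosaic) effect.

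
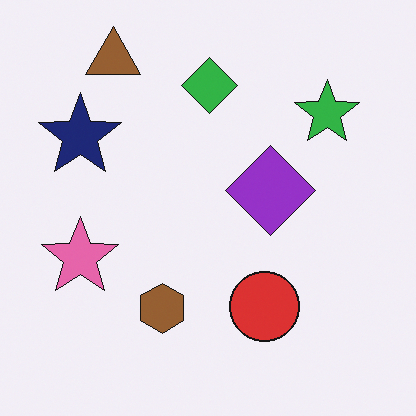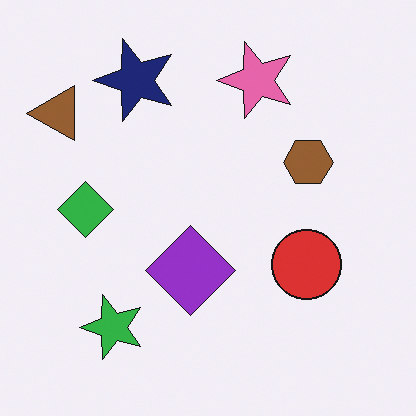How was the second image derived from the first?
It was transposed (reflected across the top-left ↔ bottom-right diagonal).

Shapes have swapped their row and column positions — what was in the top-right is now in the bottom-left — a diagonal reflection.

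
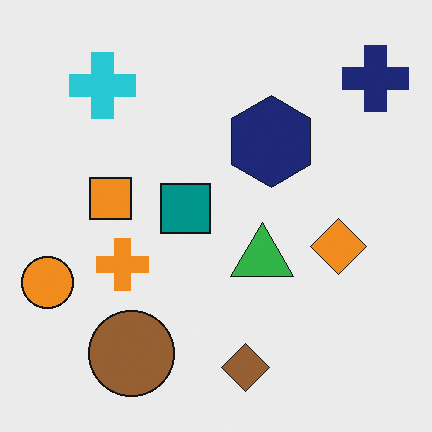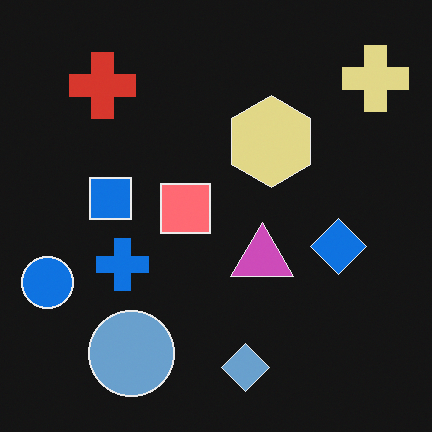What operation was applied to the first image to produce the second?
Color-inverted (negative).

The light background has become dark and every shape's color is its complement — a photographic negative.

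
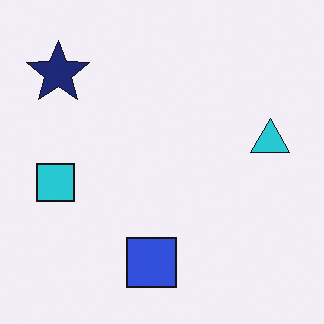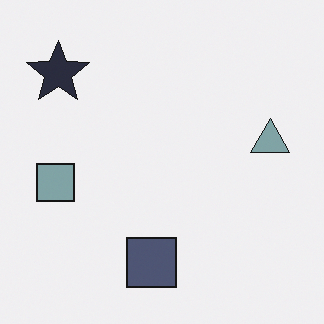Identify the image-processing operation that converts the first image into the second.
Heavily desaturated.

All colors are more muted and greyish — a global saturation change.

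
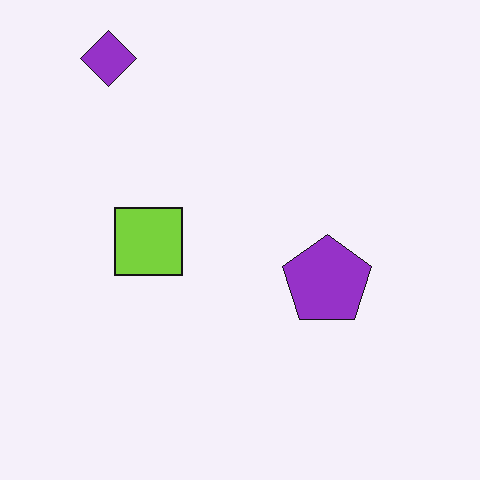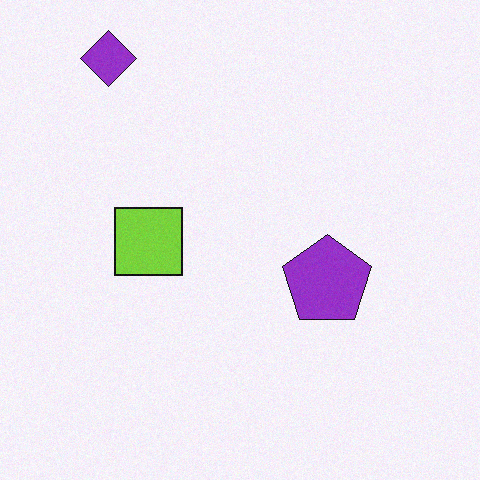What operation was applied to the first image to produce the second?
The image was degraded with a light layer of grain.

Random speckle covers the whole image, including the flat background.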